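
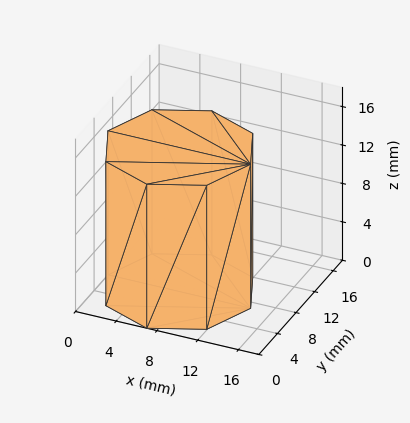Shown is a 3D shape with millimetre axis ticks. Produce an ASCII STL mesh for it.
Reading the render: the shape is a regular 8-sided prism (a cylinder approximated with 8 flat sides), circumscribed radius ≈ 7 mm, height ≈ 15 mm (dimensions read to the nearest mm from the axis ticks). For the STL, each face is triangulated and given an outward normal.

solid part
  facet normal 0.0000 0.0000 -1.0000
    outer loop
      vertex 7.00 14.00 0.00
      vertex 11.95 11.95 0.00
      vertex 14.00 7.00 0.00
    endloop
  endfacet
  facet normal 0.0000 0.0000 -1.0000
    outer loop
      vertex 2.05 11.95 0.00
      vertex 7.00 14.00 0.00
      vertex 14.00 7.00 0.00
    endloop
  endfacet
  facet normal 0.0000 0.0000 -1.0000
    outer loop
      vertex 0.00 7.00 0.00
      vertex 2.05 11.95 0.00
      vertex 14.00 7.00 0.00
    endloop
  endfacet
  facet normal 0.0000 0.0000 -1.0000
    outer loop
      vertex 2.05 2.05 0.00
      vertex 0.00 7.00 0.00
      vertex 14.00 7.00 0.00
    endloop
  endfacet
  facet normal 0.0000 0.0000 -1.0000
    outer loop
      vertex 7.00 0.00 0.00
      vertex 2.05 2.05 0.00
      vertex 14.00 7.00 0.00
    endloop
  endfacet
  facet normal 0.0000 0.0000 -1.0000
    outer loop
      vertex 11.95 2.05 0.00
      vertex 7.00 0.00 0.00
      vertex 14.00 7.00 0.00
    endloop
  endfacet
  facet normal 0.0000 0.0000 1.0000
    outer loop
      vertex 14.00 7.00 15.00
      vertex 11.95 11.95 15.00
      vertex 7.00 14.00 15.00
    endloop
  endfacet
  facet normal 0.0000 0.0000 1.0000
    outer loop
      vertex 14.00 7.00 15.00
      vertex 7.00 14.00 15.00
      vertex 2.05 11.95 15.00
    endloop
  endfacet
  facet normal 0.0000 0.0000 1.0000
    outer loop
      vertex 14.00 7.00 15.00
      vertex 2.05 11.95 15.00
      vertex 0.00 7.00 15.00
    endloop
  endfacet
  facet normal 0.0000 0.0000 1.0000
    outer loop
      vertex 14.00 7.00 15.00
      vertex 0.00 7.00 15.00
      vertex 2.05 2.05 15.00
    endloop
  endfacet
  facet normal 0.0000 0.0000 1.0000
    outer loop
      vertex 14.00 7.00 15.00
      vertex 2.05 2.05 15.00
      vertex 7.00 0.00 15.00
    endloop
  endfacet
  facet normal 0.0000 0.0000 1.0000
    outer loop
      vertex 14.00 7.00 15.00
      vertex 7.00 0.00 15.00
      vertex 11.95 2.05 15.00
    endloop
  endfacet
  facet normal 0.9239 0.3826 0.0000
    outer loop
      vertex 14.00 7.00 0.00
      vertex 11.95 11.95 0.00
      vertex 11.95 11.95 15.00
    endloop
  endfacet
  facet normal 0.9239 0.3826 0.0000
    outer loop
      vertex 14.00 7.00 0.00
      vertex 11.95 11.95 15.00
      vertex 14.00 7.00 15.00
    endloop
  endfacet
  facet normal 0.3826 0.9239 0.0000
    outer loop
      vertex 11.95 11.95 0.00
      vertex 7.00 14.00 0.00
      vertex 7.00 14.00 15.00
    endloop
  endfacet
  facet normal 0.3826 0.9239 0.0000
    outer loop
      vertex 11.95 11.95 0.00
      vertex 7.00 14.00 15.00
      vertex 11.95 11.95 15.00
    endloop
  endfacet
  facet normal -0.3826 0.9239 0.0000
    outer loop
      vertex 7.00 14.00 0.00
      vertex 2.05 11.95 0.00
      vertex 2.05 11.95 15.00
    endloop
  endfacet
  facet normal -0.3826 0.9239 0.0000
    outer loop
      vertex 7.00 14.00 0.00
      vertex 2.05 11.95 15.00
      vertex 7.00 14.00 15.00
    endloop
  endfacet
  facet normal -0.9239 0.3826 0.0000
    outer loop
      vertex 2.05 11.95 0.00
      vertex 0.00 7.00 0.00
      vertex 0.00 7.00 15.00
    endloop
  endfacet
  facet normal -0.9239 0.3826 0.0000
    outer loop
      vertex 2.05 11.95 0.00
      vertex 0.00 7.00 15.00
      vertex 2.05 11.95 15.00
    endloop
  endfacet
  facet normal -0.9239 -0.3826 0.0000
    outer loop
      vertex 0.00 7.00 0.00
      vertex 2.05 2.05 0.00
      vertex 2.05 2.05 15.00
    endloop
  endfacet
  facet normal -0.9239 -0.3826 0.0000
    outer loop
      vertex 0.00 7.00 0.00
      vertex 2.05 2.05 15.00
      vertex 0.00 7.00 15.00
    endloop
  endfacet
  facet normal -0.3826 -0.9239 0.0000
    outer loop
      vertex 2.05 2.05 0.00
      vertex 7.00 0.00 0.00
      vertex 7.00 0.00 15.00
    endloop
  endfacet
  facet normal -0.3826 -0.9239 0.0000
    outer loop
      vertex 2.05 2.05 0.00
      vertex 7.00 0.00 15.00
      vertex 2.05 2.05 15.00
    endloop
  endfacet
  facet normal 0.3826 -0.9239 0.0000
    outer loop
      vertex 7.00 0.00 0.00
      vertex 11.95 2.05 0.00
      vertex 11.95 2.05 15.00
    endloop
  endfacet
  facet normal 0.3826 -0.9239 0.0000
    outer loop
      vertex 7.00 0.00 0.00
      vertex 11.95 2.05 15.00
      vertex 7.00 0.00 15.00
    endloop
  endfacet
  facet normal 0.9239 -0.3826 0.0000
    outer loop
      vertex 11.95 2.05 0.00
      vertex 14.00 7.00 0.00
      vertex 14.00 7.00 15.00
    endloop
  endfacet
  facet normal 0.9239 -0.3826 0.0000
    outer loop
      vertex 11.95 2.05 0.00
      vertex 14.00 7.00 15.00
      vertex 11.95 2.05 15.00
    endloop
  endfacet
endsolid part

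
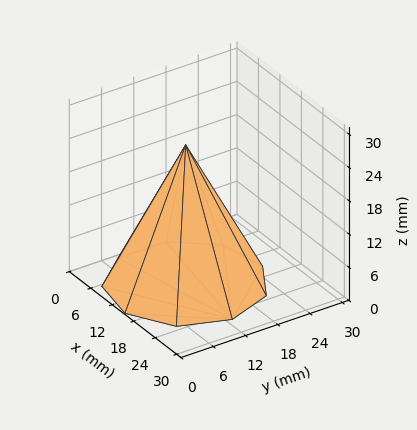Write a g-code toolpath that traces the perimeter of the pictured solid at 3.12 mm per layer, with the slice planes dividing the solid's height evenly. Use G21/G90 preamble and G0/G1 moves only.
Reading the render: the shape is a regular 9-sided pyramid, base circumscribed radius ≈ 13 mm, apex at z ≈ 25 mm (dimensions read to the nearest mm from the axis ticks). For the g-code, the solid's height is divided into equal slices at the stated Δz and each level perimeter traced with G1 moves after a G0 lift.

; perimeter-only toolpath
G21 ; units = mm
G90 ; absolute positioning
G28 ; home
; layer 1
G0 Z3.12
G0 X24.38 Y13.00
G1 X21.71 Y20.31
G1 X14.98 Y24.20
G1 X7.31 Y22.85
G1 X2.31 Y16.89
G1 X2.31 Y9.11
G1 X7.31 Y3.15
G1 X14.98 Y1.80
G1 X21.71 Y5.68
G1 X24.38 Y13.00
; layer 2
G0 Z6.25
G0 X22.75 Y13.00
G1 X20.47 Y19.27
G1 X14.70 Y22.60
G1 X8.12 Y21.45
G1 X3.83 Y16.34
G1 X3.83 Y9.66
G1 X8.12 Y4.55
G1 X14.70 Y3.40
G1 X20.47 Y6.73
G1 X22.75 Y13.00
; layer 3
G0 Z9.38
G0 X21.12 Y13.00
G1 X19.23 Y18.23
G1 X14.41 Y21.00
G1 X8.94 Y20.04
G1 X5.36 Y15.78
G1 X5.36 Y10.22
G1 X8.94 Y5.96
G1 X14.41 Y5.00
G1 X19.23 Y7.78
G1 X21.12 Y13.00
; layer 4
G0 Z12.50
G0 X19.50 Y13.00
G1 X17.98 Y17.18
G1 X14.13 Y19.40
G1 X9.75 Y18.63
G1 X6.89 Y15.22
G1 X6.89 Y10.78
G1 X9.75 Y7.37
G1 X14.13 Y6.60
G1 X17.98 Y8.82
G1 X19.50 Y13.00
; layer 5
G0 Z15.62
G0 X17.88 Y13.00
G1 X16.73 Y16.13
G1 X13.85 Y17.80
G1 X10.56 Y17.22
G1 X8.42 Y14.67
G1 X8.42 Y11.33
G1 X10.56 Y8.78
G1 X13.85 Y8.20
G1 X16.73 Y9.87
G1 X17.88 Y13.00
; layer 6
G0 Z18.75
G0 X16.25 Y13.00
G1 X15.49 Y15.09
G1 X13.56 Y16.20
G1 X11.38 Y15.82
G1 X9.95 Y14.11
G1 X9.95 Y11.89
G1 X11.38 Y10.19
G1 X13.56 Y9.80
G1 X15.49 Y10.91
G1 X16.25 Y13.00
; layer 7
G0 Z21.88
G0 X14.62 Y13.00
G1 X14.25 Y14.04
G1 X13.28 Y14.60
G1 X12.19 Y14.41
G1 X11.47 Y13.56
G1 X11.47 Y12.44
G1 X12.19 Y11.59
G1 X13.28 Y11.40
G1 X14.25 Y11.96
G1 X14.62 Y13.00
M2 ; end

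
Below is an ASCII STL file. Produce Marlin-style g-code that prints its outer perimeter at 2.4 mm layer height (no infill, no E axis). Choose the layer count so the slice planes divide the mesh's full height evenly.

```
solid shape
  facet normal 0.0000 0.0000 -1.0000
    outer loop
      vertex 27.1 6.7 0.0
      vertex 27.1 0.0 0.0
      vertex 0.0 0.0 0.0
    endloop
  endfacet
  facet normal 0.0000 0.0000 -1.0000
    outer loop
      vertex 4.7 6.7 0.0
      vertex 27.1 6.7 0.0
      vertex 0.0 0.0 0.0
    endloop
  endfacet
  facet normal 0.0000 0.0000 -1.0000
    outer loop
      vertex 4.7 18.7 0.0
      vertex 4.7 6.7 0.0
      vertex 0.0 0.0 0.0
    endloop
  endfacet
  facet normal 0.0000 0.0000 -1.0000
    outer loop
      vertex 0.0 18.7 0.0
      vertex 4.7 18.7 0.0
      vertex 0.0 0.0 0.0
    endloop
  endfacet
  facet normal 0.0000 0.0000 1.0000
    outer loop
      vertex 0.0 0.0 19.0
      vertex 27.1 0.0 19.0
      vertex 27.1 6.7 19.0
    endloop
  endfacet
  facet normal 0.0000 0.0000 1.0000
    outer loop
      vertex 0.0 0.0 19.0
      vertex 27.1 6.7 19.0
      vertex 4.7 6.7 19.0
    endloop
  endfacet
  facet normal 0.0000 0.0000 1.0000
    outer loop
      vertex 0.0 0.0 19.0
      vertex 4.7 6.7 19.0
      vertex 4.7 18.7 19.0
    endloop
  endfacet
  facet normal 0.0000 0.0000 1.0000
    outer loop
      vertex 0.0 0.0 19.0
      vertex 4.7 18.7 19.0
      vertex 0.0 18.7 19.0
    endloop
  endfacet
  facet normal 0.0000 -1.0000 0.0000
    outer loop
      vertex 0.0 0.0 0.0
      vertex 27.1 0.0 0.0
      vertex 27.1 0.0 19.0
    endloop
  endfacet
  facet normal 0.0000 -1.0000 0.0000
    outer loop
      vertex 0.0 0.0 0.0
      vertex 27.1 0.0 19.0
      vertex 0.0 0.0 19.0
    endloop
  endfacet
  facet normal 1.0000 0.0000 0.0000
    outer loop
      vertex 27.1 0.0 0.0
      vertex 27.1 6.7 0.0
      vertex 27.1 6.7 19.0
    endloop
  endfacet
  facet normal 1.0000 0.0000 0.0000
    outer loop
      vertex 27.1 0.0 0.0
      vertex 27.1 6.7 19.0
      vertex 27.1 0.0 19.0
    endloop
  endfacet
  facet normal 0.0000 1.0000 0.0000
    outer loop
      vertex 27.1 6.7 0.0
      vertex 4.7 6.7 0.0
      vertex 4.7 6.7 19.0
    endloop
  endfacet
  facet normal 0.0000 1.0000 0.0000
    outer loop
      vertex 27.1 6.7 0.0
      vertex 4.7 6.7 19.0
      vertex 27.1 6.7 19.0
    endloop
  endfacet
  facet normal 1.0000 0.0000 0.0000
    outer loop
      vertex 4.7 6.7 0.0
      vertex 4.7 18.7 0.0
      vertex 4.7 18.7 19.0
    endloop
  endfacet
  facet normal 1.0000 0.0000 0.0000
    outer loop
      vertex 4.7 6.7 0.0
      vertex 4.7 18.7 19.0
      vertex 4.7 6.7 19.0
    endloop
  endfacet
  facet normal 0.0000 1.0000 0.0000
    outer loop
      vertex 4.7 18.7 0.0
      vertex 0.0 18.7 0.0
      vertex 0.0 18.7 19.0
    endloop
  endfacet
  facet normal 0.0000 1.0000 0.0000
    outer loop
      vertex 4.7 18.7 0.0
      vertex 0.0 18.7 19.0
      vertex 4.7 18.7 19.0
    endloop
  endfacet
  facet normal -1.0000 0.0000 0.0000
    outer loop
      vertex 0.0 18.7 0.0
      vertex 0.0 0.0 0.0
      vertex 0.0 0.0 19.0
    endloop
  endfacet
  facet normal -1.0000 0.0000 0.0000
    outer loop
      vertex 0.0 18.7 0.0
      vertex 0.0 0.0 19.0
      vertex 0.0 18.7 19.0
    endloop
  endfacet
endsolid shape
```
; perimeter-only toolpath
G21 ; units = mm
G90 ; absolute positioning
G28 ; home
; layer 1
G0 Z2.4
G0 X0.0 Y0.0
G1 X27.1 Y0.0
G1 X27.1 Y6.7
G1 X4.7 Y6.7
G1 X4.7 Y18.7
G1 X0.0 Y18.7
G1 X0.0 Y0.0
; layer 2
G0 Z4.8
G0 X0.0 Y0.0
G1 X27.1 Y0.0
G1 X27.1 Y6.7
G1 X4.7 Y6.7
G1 X4.7 Y18.7
G1 X0.0 Y18.7
G1 X0.0 Y0.0
; layer 3
G0 Z7.1
G0 X0.0 Y0.0
G1 X27.1 Y0.0
G1 X27.1 Y6.7
G1 X4.7 Y6.7
G1 X4.7 Y18.7
G1 X0.0 Y18.7
G1 X0.0 Y0.0
; layer 4
G0 Z9.5
G0 X0.0 Y0.0
G1 X27.1 Y0.0
G1 X27.1 Y6.7
G1 X4.7 Y6.7
G1 X4.7 Y18.7
G1 X0.0 Y18.7
G1 X0.0 Y0.0
; layer 5
G0 Z11.9
G0 X0.0 Y0.0
G1 X27.1 Y0.0
G1 X27.1 Y6.7
G1 X4.7 Y6.7
G1 X4.7 Y18.7
G1 X0.0 Y18.7
G1 X0.0 Y0.0
; layer 6
G0 Z14.2
G0 X0.0 Y0.0
G1 X27.1 Y0.0
G1 X27.1 Y6.7
G1 X4.7 Y6.7
G1 X4.7 Y18.7
G1 X0.0 Y18.7
G1 X0.0 Y0.0
; layer 7
G0 Z16.6
G0 X0.0 Y0.0
G1 X27.1 Y0.0
G1 X27.1 Y6.7
G1 X4.7 Y6.7
G1 X4.7 Y18.7
G1 X0.0 Y18.7
G1 X0.0 Y0.0
; layer 8
G0 Z19.0
G0 X0.0 Y0.0
G1 X27.1 Y0.0
G1 X27.1 Y6.7
G1 X4.7 Y6.7
G1 X4.7 Y18.7
G1 X0.0 Y18.7
G1 X0.0 Y0.0
M2 ; end

The solid is an L-shaped prism: outer 27.1 × 18.7 mm, arm thicknesses ≈ 6.7 mm (horizontal) and 4.7 mm (vertical), extruded 19 mm in z. Slicing at Δz = 2.4 mm — 8 equal slices spanning the solid's height, so layer i sits at z = i·h/8 — gives 8 non-empty perimeters. Each is a 6-segment closed polygon; G0 lifts to the layer z and rapids to the start vertex, then G1 traces the edges.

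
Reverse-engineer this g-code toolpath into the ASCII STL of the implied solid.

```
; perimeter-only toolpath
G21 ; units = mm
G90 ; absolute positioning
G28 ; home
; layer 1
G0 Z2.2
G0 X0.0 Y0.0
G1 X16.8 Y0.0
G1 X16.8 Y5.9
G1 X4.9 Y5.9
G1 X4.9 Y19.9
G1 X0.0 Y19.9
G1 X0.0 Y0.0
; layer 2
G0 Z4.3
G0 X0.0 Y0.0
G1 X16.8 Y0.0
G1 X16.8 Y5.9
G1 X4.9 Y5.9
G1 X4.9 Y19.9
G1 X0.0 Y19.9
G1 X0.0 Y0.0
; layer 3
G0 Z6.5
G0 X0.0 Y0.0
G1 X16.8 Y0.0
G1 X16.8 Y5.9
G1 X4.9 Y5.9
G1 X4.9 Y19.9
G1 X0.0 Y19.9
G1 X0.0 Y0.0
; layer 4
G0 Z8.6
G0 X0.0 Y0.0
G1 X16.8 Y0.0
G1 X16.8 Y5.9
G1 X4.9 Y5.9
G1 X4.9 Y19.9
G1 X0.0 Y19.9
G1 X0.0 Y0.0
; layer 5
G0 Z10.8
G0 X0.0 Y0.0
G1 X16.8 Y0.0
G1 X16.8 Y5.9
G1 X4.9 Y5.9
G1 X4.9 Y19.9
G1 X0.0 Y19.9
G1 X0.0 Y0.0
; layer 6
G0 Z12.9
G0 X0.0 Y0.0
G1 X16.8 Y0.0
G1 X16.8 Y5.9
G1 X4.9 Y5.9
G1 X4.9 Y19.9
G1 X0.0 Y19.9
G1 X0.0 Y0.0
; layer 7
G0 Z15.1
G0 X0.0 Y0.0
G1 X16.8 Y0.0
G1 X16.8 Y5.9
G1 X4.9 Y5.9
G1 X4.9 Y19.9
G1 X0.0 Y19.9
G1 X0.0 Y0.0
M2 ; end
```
solid part
  facet normal 0.0000 0.0000 -1.0000
    outer loop
      vertex 16.8 5.9 0.0
      vertex 16.8 0.0 0.0
      vertex 0.0 0.0 0.0
    endloop
  endfacet
  facet normal 0.0000 0.0000 -1.0000
    outer loop
      vertex 4.9 5.9 0.0
      vertex 16.8 5.9 0.0
      vertex 0.0 0.0 0.0
    endloop
  endfacet
  facet normal 0.0000 0.0000 -1.0000
    outer loop
      vertex 4.9 19.9 0.0
      vertex 4.9 5.9 0.0
      vertex 0.0 0.0 0.0
    endloop
  endfacet
  facet normal 0.0000 0.0000 -1.0000
    outer loop
      vertex 0.0 19.9 0.0
      vertex 4.9 19.9 0.0
      vertex 0.0 0.0 0.0
    endloop
  endfacet
  facet normal 0.0000 0.0000 1.0000
    outer loop
      vertex 0.0 0.0 15.1
      vertex 16.8 0.0 15.1
      vertex 16.8 5.9 15.1
    endloop
  endfacet
  facet normal 0.0000 0.0000 1.0000
    outer loop
      vertex 0.0 0.0 15.1
      vertex 16.8 5.9 15.1
      vertex 4.9 5.9 15.1
    endloop
  endfacet
  facet normal 0.0000 0.0000 1.0000
    outer loop
      vertex 0.0 0.0 15.1
      vertex 4.9 5.9 15.1
      vertex 4.9 19.9 15.1
    endloop
  endfacet
  facet normal 0.0000 0.0000 1.0000
    outer loop
      vertex 0.0 0.0 15.1
      vertex 4.9 19.9 15.1
      vertex 0.0 19.9 15.1
    endloop
  endfacet
  facet normal 0.0000 -1.0000 0.0000
    outer loop
      vertex 0.0 0.0 0.0
      vertex 16.8 0.0 0.0
      vertex 16.8 0.0 15.1
    endloop
  endfacet
  facet normal 0.0000 -1.0000 0.0000
    outer loop
      vertex 0.0 0.0 0.0
      vertex 16.8 0.0 15.1
      vertex 0.0 0.0 15.1
    endloop
  endfacet
  facet normal 1.0000 0.0000 0.0000
    outer loop
      vertex 16.8 0.0 0.0
      vertex 16.8 5.9 0.0
      vertex 16.8 5.9 15.1
    endloop
  endfacet
  facet normal 1.0000 0.0000 0.0000
    outer loop
      vertex 16.8 0.0 0.0
      vertex 16.8 5.9 15.1
      vertex 16.8 0.0 15.1
    endloop
  endfacet
  facet normal 0.0000 1.0000 0.0000
    outer loop
      vertex 16.8 5.9 0.0
      vertex 4.9 5.9 0.0
      vertex 4.9 5.9 15.1
    endloop
  endfacet
  facet normal 0.0000 1.0000 0.0000
    outer loop
      vertex 16.8 5.9 0.0
      vertex 4.9 5.9 15.1
      vertex 16.8 5.9 15.1
    endloop
  endfacet
  facet normal 1.0000 0.0000 0.0000
    outer loop
      vertex 4.9 5.9 0.0
      vertex 4.9 19.9 0.0
      vertex 4.9 19.9 15.1
    endloop
  endfacet
  facet normal 1.0000 0.0000 0.0000
    outer loop
      vertex 4.9 5.9 0.0
      vertex 4.9 19.9 15.1
      vertex 4.9 5.9 15.1
    endloop
  endfacet
  facet normal 0.0000 1.0000 0.0000
    outer loop
      vertex 4.9 19.9 0.0
      vertex 0.0 19.9 0.0
      vertex 0.0 19.9 15.1
    endloop
  endfacet
  facet normal 0.0000 1.0000 0.0000
    outer loop
      vertex 4.9 19.9 0.0
      vertex 0.0 19.9 15.1
      vertex 4.9 19.9 15.1
    endloop
  endfacet
  facet normal -1.0000 0.0000 0.0000
    outer loop
      vertex 0.0 19.9 0.0
      vertex 0.0 0.0 0.0
      vertex 0.0 0.0 15.1
    endloop
  endfacet
  facet normal -1.0000 0.0000 0.0000
    outer loop
      vertex 0.0 19.9 0.0
      vertex 0.0 0.0 15.1
      vertex 0.0 19.9 15.1
    endloop
  endfacet
endsolid part

The G0 Z moves step by Δz≈2.2 mm. Every layer's G1 loop is the same polygon, so the solid is a straight extrusion of it from z=0 to z≈15.1. Closing with flat bottom and top caps and triangulating gives 20 facets — an L-shaped prism: outer 16.8 × 19.9 mm, arm thicknesses ≈ 5.9 mm (horizontal) and 4.9 mm (vertical), extruded 15.1 mm in z.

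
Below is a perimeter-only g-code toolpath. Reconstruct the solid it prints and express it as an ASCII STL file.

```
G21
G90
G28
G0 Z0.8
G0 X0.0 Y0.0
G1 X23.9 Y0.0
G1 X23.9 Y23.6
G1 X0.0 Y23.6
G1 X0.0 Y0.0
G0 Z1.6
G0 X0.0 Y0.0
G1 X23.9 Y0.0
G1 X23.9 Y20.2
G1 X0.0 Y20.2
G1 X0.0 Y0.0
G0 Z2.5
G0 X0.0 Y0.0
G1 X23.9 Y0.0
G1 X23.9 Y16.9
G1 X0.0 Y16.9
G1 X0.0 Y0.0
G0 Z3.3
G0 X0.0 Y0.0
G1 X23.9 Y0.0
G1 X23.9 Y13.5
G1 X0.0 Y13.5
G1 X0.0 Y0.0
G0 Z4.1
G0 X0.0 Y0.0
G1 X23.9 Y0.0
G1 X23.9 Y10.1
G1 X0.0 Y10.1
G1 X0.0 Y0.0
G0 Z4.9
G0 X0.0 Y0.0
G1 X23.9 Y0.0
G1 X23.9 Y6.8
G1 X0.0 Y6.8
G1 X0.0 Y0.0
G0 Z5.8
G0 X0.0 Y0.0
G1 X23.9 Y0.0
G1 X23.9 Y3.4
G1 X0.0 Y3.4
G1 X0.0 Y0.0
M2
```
solid part
  facet normal 0.0000 0.0000 -1.0000
    outer loop
      vertex 23.9 27.0 0.0
      vertex 23.9 0.0 0.0
      vertex 0.0 0.0 0.0
    endloop
  endfacet
  facet normal 0.0000 0.0000 -1.0000
    outer loop
      vertex 0.0 27.0 0.0
      vertex 23.9 27.0 0.0
      vertex 0.0 0.0 0.0
    endloop
  endfacet
  facet normal 0.0000 -1.0000 0.0000
    outer loop
      vertex 0.0 0.0 0.0
      vertex 23.9 0.0 0.0
      vertex 23.9 0.0 6.6
    endloop
  endfacet
  facet normal 0.0000 -1.0000 0.0000
    outer loop
      vertex 0.0 0.0 0.0
      vertex 23.9 0.0 6.6
      vertex 0.0 0.0 6.6
    endloop
  endfacet
  facet normal 0.0000 0.2375 0.9714
    outer loop
      vertex 0.0 0.0 6.6
      vertex 23.9 0.0 6.6
      vertex 23.9 27.0 0.0
    endloop
  endfacet
  facet normal 0.0000 0.2375 0.9714
    outer loop
      vertex 0.0 0.0 6.6
      vertex 23.9 27.0 0.0
      vertex 0.0 27.0 0.0
    endloop
  endfacet
  facet normal -1.0000 0.0000 0.0000
    outer loop
      vertex 0.0 0.0 6.6
      vertex 0.0 27.0 0.0
      vertex 0.0 0.0 0.0
    endloop
  endfacet
  facet normal 1.0000 0.0000 0.0000
    outer loop
      vertex 23.9 0.0 0.0
      vertex 23.9 27.0 0.0
      vertex 23.9 0.0 6.6
    endloop
  endfacet
endsolid part

The G0 Z moves step by Δz≈0.8 mm. The G1 loops shrink linearly with z, so the solid tapers from its base footprint up to z≈6.6. Closing with a flat bottom cap and the tapered top and triangulating gives 8 facets — a wedge (ramp): 23.9 × 27 mm base, rising to 6.6 mm along the y=0 edge and sloping linearly to z=0 at y=27.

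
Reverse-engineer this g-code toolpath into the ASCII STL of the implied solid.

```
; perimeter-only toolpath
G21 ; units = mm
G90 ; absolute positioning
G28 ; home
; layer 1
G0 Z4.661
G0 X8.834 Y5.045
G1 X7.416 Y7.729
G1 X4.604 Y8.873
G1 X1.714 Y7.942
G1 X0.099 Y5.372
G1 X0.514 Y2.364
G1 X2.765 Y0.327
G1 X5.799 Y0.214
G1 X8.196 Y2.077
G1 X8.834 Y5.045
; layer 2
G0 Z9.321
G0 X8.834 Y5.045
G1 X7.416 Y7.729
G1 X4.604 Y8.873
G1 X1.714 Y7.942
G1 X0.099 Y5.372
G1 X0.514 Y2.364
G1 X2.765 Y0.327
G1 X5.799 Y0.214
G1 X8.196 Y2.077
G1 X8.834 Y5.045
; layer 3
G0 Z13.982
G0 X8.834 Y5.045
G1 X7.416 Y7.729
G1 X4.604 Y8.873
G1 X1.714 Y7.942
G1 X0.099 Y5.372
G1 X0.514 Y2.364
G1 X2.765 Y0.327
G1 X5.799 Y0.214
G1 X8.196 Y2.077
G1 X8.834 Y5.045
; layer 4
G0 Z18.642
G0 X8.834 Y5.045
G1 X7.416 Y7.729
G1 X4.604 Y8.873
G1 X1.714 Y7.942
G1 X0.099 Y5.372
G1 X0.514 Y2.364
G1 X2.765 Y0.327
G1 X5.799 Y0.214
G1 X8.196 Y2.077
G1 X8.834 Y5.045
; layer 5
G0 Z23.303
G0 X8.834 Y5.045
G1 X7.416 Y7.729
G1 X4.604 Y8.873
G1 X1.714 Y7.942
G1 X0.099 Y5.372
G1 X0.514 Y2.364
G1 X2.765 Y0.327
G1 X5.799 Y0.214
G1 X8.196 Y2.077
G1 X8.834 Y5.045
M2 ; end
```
solid part
  facet normal 0.0000 0.0000 -1.0000
    outer loop
      vertex 4.604 8.873 0.000
      vertex 7.416 7.729 0.000
      vertex 8.834 5.045 0.000
    endloop
  endfacet
  facet normal 0.0000 0.0000 -1.0000
    outer loop
      vertex 1.714 7.942 0.000
      vertex 4.604 8.873 0.000
      vertex 8.834 5.045 0.000
    endloop
  endfacet
  facet normal 0.0000 0.0000 -1.0000
    outer loop
      vertex 0.099 5.372 0.000
      vertex 1.714 7.942 0.000
      vertex 8.834 5.045 0.000
    endloop
  endfacet
  facet normal 0.0000 0.0000 -1.0000
    outer loop
      vertex 0.514 2.364 0.000
      vertex 0.099 5.372 0.000
      vertex 8.834 5.045 0.000
    endloop
  endfacet
  facet normal 0.0000 0.0000 -1.0000
    outer loop
      vertex 2.765 0.327 0.000
      vertex 0.514 2.364 0.000
      vertex 8.834 5.045 0.000
    endloop
  endfacet
  facet normal 0.0000 0.0000 -1.0000
    outer loop
      vertex 5.799 0.214 0.000
      vertex 2.765 0.327 0.000
      vertex 8.834 5.045 0.000
    endloop
  endfacet
  facet normal 0.0000 0.0000 -1.0000
    outer loop
      vertex 8.196 2.077 0.000
      vertex 5.799 0.214 0.000
      vertex 8.834 5.045 0.000
    endloop
  endfacet
  facet normal 0.0000 0.0000 1.0000
    outer loop
      vertex 8.834 5.045 23.303
      vertex 7.416 7.729 23.303
      vertex 4.604 8.873 23.303
    endloop
  endfacet
  facet normal 0.0000 0.0000 1.0000
    outer loop
      vertex 8.834 5.045 23.303
      vertex 4.604 8.873 23.303
      vertex 1.714 7.942 23.303
    endloop
  endfacet
  facet normal 0.0000 0.0000 1.0000
    outer loop
      vertex 8.834 5.045 23.303
      vertex 1.714 7.942 23.303
      vertex 0.099 5.372 23.303
    endloop
  endfacet
  facet normal 0.0000 0.0000 1.0000
    outer loop
      vertex 8.834 5.045 23.303
      vertex 0.099 5.372 23.303
      vertex 0.514 2.364 23.303
    endloop
  endfacet
  facet normal 0.0000 0.0000 1.0000
    outer loop
      vertex 8.834 5.045 23.303
      vertex 0.514 2.364 23.303
      vertex 2.765 0.327 23.303
    endloop
  endfacet
  facet normal 0.0000 0.0000 1.0000
    outer loop
      vertex 8.834 5.045 23.303
      vertex 2.765 0.327 23.303
      vertex 5.799 0.214 23.303
    endloop
  endfacet
  facet normal 0.0000 0.0000 1.0000
    outer loop
      vertex 8.834 5.045 23.303
      vertex 5.799 0.214 23.303
      vertex 8.196 2.077 23.303
    endloop
  endfacet
  facet normal 0.8842 0.4671 0.0000
    outer loop
      vertex 8.834 5.045 0.000
      vertex 7.416 7.729 0.000
      vertex 7.416 7.729 23.303
    endloop
  endfacet
  facet normal 0.8842 0.4671 0.0000
    outer loop
      vertex 8.834 5.045 0.000
      vertex 7.416 7.729 23.303
      vertex 8.834 5.045 23.303
    endloop
  endfacet
  facet normal 0.3768 0.9263 0.0000
    outer loop
      vertex 7.416 7.729 0.000
      vertex 4.604 8.873 0.000
      vertex 4.604 8.873 23.303
    endloop
  endfacet
  facet normal 0.3768 0.9263 0.0000
    outer loop
      vertex 7.416 7.729 0.000
      vertex 4.604 8.873 23.303
      vertex 7.416 7.729 23.303
    endloop
  endfacet
  facet normal -0.3066 0.9518 0.0000
    outer loop
      vertex 4.604 8.873 0.000
      vertex 1.714 7.942 0.000
      vertex 1.714 7.942 23.303
    endloop
  endfacet
  facet normal -0.3066 0.9518 0.0000
    outer loop
      vertex 4.604 8.873 0.000
      vertex 1.714 7.942 23.303
      vertex 4.604 8.873 23.303
    endloop
  endfacet
  facet normal -0.8467 0.5321 0.0000
    outer loop
      vertex 1.714 7.942 0.000
      vertex 0.099 5.372 0.000
      vertex 0.099 5.372 23.303
    endloop
  endfacet
  facet normal -0.8467 0.5321 0.0000
    outer loop
      vertex 1.714 7.942 0.000
      vertex 0.099 5.372 23.303
      vertex 1.714 7.942 23.303
    endloop
  endfacet
  facet normal -0.9906 -0.1367 0.0000
    outer loop
      vertex 0.099 5.372 0.000
      vertex 0.514 2.364 0.000
      vertex 0.514 2.364 23.303
    endloop
  endfacet
  facet normal -0.9906 -0.1367 0.0000
    outer loop
      vertex 0.099 5.372 0.000
      vertex 0.514 2.364 23.303
      vertex 0.099 5.372 23.303
    endloop
  endfacet
  facet normal -0.6710 -0.7415 0.0000
    outer loop
      vertex 0.514 2.364 0.000
      vertex 2.765 0.327 0.000
      vertex 2.765 0.327 23.303
    endloop
  endfacet
  facet normal -0.6710 -0.7415 0.0000
    outer loop
      vertex 0.514 2.364 0.000
      vertex 2.765 0.327 23.303
      vertex 0.514 2.364 23.303
    endloop
  endfacet
  facet normal -0.0372 -0.9993 0.0000
    outer loop
      vertex 2.765 0.327 0.000
      vertex 5.799 0.214 0.000
      vertex 5.799 0.214 23.303
    endloop
  endfacet
  facet normal -0.0372 -0.9993 0.0000
    outer loop
      vertex 2.765 0.327 0.000
      vertex 5.799 0.214 23.303
      vertex 2.765 0.327 23.303
    endloop
  endfacet
  facet normal 0.6137 -0.7896 0.0000
    outer loop
      vertex 5.799 0.214 0.000
      vertex 8.196 2.077 0.000
      vertex 8.196 2.077 23.303
    endloop
  endfacet
  facet normal 0.6137 -0.7896 0.0000
    outer loop
      vertex 5.799 0.214 0.000
      vertex 8.196 2.077 23.303
      vertex 5.799 0.214 23.303
    endloop
  endfacet
  facet normal 0.9777 -0.2102 0.0000
    outer loop
      vertex 8.196 2.077 0.000
      vertex 8.834 5.045 0.000
      vertex 8.834 5.045 23.303
    endloop
  endfacet
  facet normal 0.9777 -0.2102 0.0000
    outer loop
      vertex 8.196 2.077 0.000
      vertex 8.834 5.045 23.303
      vertex 8.196 2.077 23.303
    endloop
  endfacet
endsolid part

The G0 Z moves step by Δz≈4.661 mm. Every layer's G1 loop is the same polygon, so the solid is a straight extrusion of it from z=0 to z≈23.3. Closing with flat bottom and top caps and triangulating gives 32 facets — a regular 9-sided prism (a cylinder approximated with 9 flat sides), circumscribed radius ≈ 4.44 mm, height ≈ 23.3 mm.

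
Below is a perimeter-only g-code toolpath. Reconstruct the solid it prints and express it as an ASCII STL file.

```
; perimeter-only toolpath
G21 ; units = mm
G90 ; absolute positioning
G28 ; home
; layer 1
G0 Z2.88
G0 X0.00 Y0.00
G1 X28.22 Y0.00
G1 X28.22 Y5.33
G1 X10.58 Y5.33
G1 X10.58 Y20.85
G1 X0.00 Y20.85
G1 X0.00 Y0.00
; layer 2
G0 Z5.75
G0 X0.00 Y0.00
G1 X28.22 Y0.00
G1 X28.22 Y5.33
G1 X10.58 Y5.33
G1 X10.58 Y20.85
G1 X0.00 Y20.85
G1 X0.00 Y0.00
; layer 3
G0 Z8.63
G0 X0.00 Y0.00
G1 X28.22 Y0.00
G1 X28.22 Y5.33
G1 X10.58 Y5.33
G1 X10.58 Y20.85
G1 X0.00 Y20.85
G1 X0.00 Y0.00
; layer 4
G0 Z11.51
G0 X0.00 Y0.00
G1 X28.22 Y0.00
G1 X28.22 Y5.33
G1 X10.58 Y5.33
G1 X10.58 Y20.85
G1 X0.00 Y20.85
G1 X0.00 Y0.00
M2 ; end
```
solid part
  facet normal 0.0000 0.0000 -1.0000
    outer loop
      vertex 28.22 5.33 0.00
      vertex 28.22 0.00 0.00
      vertex 0.00 0.00 0.00
    endloop
  endfacet
  facet normal 0.0000 0.0000 -1.0000
    outer loop
      vertex 10.58 5.33 0.00
      vertex 28.22 5.33 0.00
      vertex 0.00 0.00 0.00
    endloop
  endfacet
  facet normal 0.0000 0.0000 -1.0000
    outer loop
      vertex 10.58 20.85 0.00
      vertex 10.58 5.33 0.00
      vertex 0.00 0.00 0.00
    endloop
  endfacet
  facet normal 0.0000 0.0000 -1.0000
    outer loop
      vertex 0.00 20.85 0.00
      vertex 10.58 20.85 0.00
      vertex 0.00 0.00 0.00
    endloop
  endfacet
  facet normal 0.0000 0.0000 1.0000
    outer loop
      vertex 0.00 0.00 11.51
      vertex 28.22 0.00 11.51
      vertex 28.22 5.33 11.51
    endloop
  endfacet
  facet normal 0.0000 0.0000 1.0000
    outer loop
      vertex 0.00 0.00 11.51
      vertex 28.22 5.33 11.51
      vertex 10.58 5.33 11.51
    endloop
  endfacet
  facet normal 0.0000 0.0000 1.0000
    outer loop
      vertex 0.00 0.00 11.51
      vertex 10.58 5.33 11.51
      vertex 10.58 20.85 11.51
    endloop
  endfacet
  facet normal 0.0000 0.0000 1.0000
    outer loop
      vertex 0.00 0.00 11.51
      vertex 10.58 20.85 11.51
      vertex 0.00 20.85 11.51
    endloop
  endfacet
  facet normal 0.0000 -1.0000 0.0000
    outer loop
      vertex 0.00 0.00 0.00
      vertex 28.22 0.00 0.00
      vertex 28.22 0.00 11.51
    endloop
  endfacet
  facet normal 0.0000 -1.0000 0.0000
    outer loop
      vertex 0.00 0.00 0.00
      vertex 28.22 0.00 11.51
      vertex 0.00 0.00 11.51
    endloop
  endfacet
  facet normal 1.0000 0.0000 0.0000
    outer loop
      vertex 28.22 0.00 0.00
      vertex 28.22 5.33 0.00
      vertex 28.22 5.33 11.51
    endloop
  endfacet
  facet normal 1.0000 0.0000 0.0000
    outer loop
      vertex 28.22 0.00 0.00
      vertex 28.22 5.33 11.51
      vertex 28.22 0.00 11.51
    endloop
  endfacet
  facet normal 0.0000 1.0000 0.0000
    outer loop
      vertex 28.22 5.33 0.00
      vertex 10.58 5.33 0.00
      vertex 10.58 5.33 11.51
    endloop
  endfacet
  facet normal 0.0000 1.0000 0.0000
    outer loop
      vertex 28.22 5.33 0.00
      vertex 10.58 5.33 11.51
      vertex 28.22 5.33 11.51
    endloop
  endfacet
  facet normal 1.0000 0.0000 0.0000
    outer loop
      vertex 10.58 5.33 0.00
      vertex 10.58 20.85 0.00
      vertex 10.58 20.85 11.51
    endloop
  endfacet
  facet normal 1.0000 0.0000 0.0000
    outer loop
      vertex 10.58 5.33 0.00
      vertex 10.58 20.85 11.51
      vertex 10.58 5.33 11.51
    endloop
  endfacet
  facet normal 0.0000 1.0000 0.0000
    outer loop
      vertex 10.58 20.85 0.00
      vertex 0.00 20.85 0.00
      vertex 0.00 20.85 11.51
    endloop
  endfacet
  facet normal 0.0000 1.0000 0.0000
    outer loop
      vertex 10.58 20.85 0.00
      vertex 0.00 20.85 11.51
      vertex 10.58 20.85 11.51
    endloop
  endfacet
  facet normal -1.0000 0.0000 0.0000
    outer loop
      vertex 0.00 20.85 0.00
      vertex 0.00 0.00 0.00
      vertex 0.00 0.00 11.51
    endloop
  endfacet
  facet normal -1.0000 0.0000 0.0000
    outer loop
      vertex 0.00 20.85 0.00
      vertex 0.00 0.00 11.51
      vertex 0.00 20.85 11.51
    endloop
  endfacet
endsolid part

The G0 Z moves step by Δz≈2.88 mm. Every layer's G1 loop is the same polygon, so the solid is a straight extrusion of it from z=0 to z≈11.5. Closing with flat bottom and top caps and triangulating gives 20 facets — an L-shaped prism: outer 28.2 × 20.9 mm, arm thicknesses ≈ 5.33 mm (horizontal) and 10.6 mm (vertical), extruded 11.5 mm in z.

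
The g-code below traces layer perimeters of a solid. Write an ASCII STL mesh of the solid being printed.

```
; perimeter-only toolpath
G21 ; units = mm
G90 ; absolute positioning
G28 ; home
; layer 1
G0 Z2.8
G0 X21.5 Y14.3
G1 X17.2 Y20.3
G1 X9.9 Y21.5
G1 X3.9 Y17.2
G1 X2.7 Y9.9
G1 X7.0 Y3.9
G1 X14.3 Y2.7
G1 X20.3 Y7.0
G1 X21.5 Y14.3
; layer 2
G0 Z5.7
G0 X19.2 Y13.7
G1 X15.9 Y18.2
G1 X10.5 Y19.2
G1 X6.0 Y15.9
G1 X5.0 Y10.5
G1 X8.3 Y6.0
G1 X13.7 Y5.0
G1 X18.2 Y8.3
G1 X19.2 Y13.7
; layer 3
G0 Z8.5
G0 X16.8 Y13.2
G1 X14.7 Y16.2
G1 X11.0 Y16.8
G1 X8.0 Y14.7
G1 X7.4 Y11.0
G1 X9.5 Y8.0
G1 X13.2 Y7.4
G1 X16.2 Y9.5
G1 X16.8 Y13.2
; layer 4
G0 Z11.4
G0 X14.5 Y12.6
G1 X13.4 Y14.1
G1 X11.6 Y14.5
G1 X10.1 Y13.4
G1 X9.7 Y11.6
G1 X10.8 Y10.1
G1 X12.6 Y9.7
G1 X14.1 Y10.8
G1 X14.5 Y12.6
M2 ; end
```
solid part
  facet normal 0.0000 0.0000 -1.0000
    outer loop
      vertex 9.4 23.9 0.0
      vertex 18.5 22.3 0.0
      vertex 23.9 14.8 0.0
    endloop
  endfacet
  facet normal 0.0000 0.0000 -1.0000
    outer loop
      vertex 1.9 18.5 0.0
      vertex 9.4 23.9 0.0
      vertex 23.9 14.8 0.0
    endloop
  endfacet
  facet normal 0.0000 0.0000 -1.0000
    outer loop
      vertex 0.3 9.4 0.0
      vertex 1.9 18.5 0.0
      vertex 23.9 14.8 0.0
    endloop
  endfacet
  facet normal 0.0000 0.0000 -1.0000
    outer loop
      vertex 5.7 1.9 0.0
      vertex 0.3 9.4 0.0
      vertex 23.9 14.8 0.0
    endloop
  endfacet
  facet normal 0.0000 0.0000 -1.0000
    outer loop
      vertex 14.8 0.3 0.0
      vertex 5.7 1.9 0.0
      vertex 23.9 14.8 0.0
    endloop
  endfacet
  facet normal 0.0000 0.0000 -1.0000
    outer loop
      vertex 22.3 5.7 0.0
      vertex 14.8 0.3 0.0
      vertex 23.9 14.8 0.0
    endloop
  endfacet
  facet normal 0.6382 0.4595 0.6177
    outer loop
      vertex 23.9 14.8 0.0
      vertex 18.5 22.3 0.0
      vertex 12.1 12.1 14.2
    endloop
  endfacet
  facet normal 0.1362 0.7745 0.6177
    outer loop
      vertex 18.5 22.3 0.0
      vertex 9.4 23.9 0.0
      vertex 12.1 12.1 14.2
    endloop
  endfacet
  facet normal -0.4595 0.6382 0.6177
    outer loop
      vertex 9.4 23.9 0.0
      vertex 1.9 18.5 0.0
      vertex 12.1 12.1 14.2
    endloop
  endfacet
  facet normal -0.7745 0.1362 0.6177
    outer loop
      vertex 1.9 18.5 0.0
      vertex 0.3 9.4 0.0
      vertex 12.1 12.1 14.2
    endloop
  endfacet
  facet normal -0.6382 -0.4595 0.6177
    outer loop
      vertex 0.3 9.4 0.0
      vertex 5.7 1.9 0.0
      vertex 12.1 12.1 14.2
    endloop
  endfacet
  facet normal -0.1362 -0.7745 0.6177
    outer loop
      vertex 5.7 1.9 0.0
      vertex 14.8 0.3 0.0
      vertex 12.1 12.1 14.2
    endloop
  endfacet
  facet normal 0.4595 -0.6382 0.6177
    outer loop
      vertex 14.8 0.3 0.0
      vertex 22.3 5.7 0.0
      vertex 12.1 12.1 14.2
    endloop
  endfacet
  facet normal 0.7745 -0.1362 0.6177
    outer loop
      vertex 22.3 5.7 0.0
      vertex 23.9 14.8 0.0
      vertex 12.1 12.1 14.2
    endloop
  endfacet
endsolid part

The G0 Z moves step by Δz≈2.8 mm. The G1 loops shrink linearly with z, so the solid tapers from its base footprint up to z≈14.2. Closing with a flat bottom cap and the tapered top and triangulating gives 14 facets — a regular 8-sided pyramid, base circumscribed radius ≈ 12.1 mm, apex at z ≈ 14.2 mm.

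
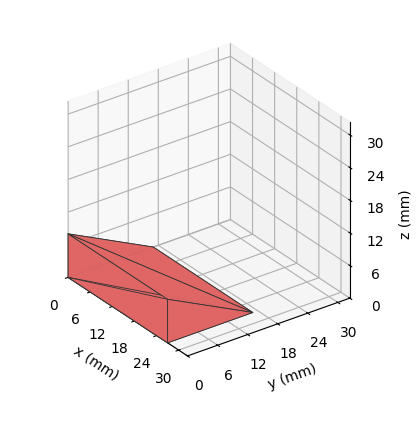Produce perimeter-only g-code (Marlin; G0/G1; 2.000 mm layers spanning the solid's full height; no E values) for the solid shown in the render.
Reading the render: the shape is a wedge (ramp): 27 × 17 mm base, rising to 8 mm along the y=0 edge and sloping linearly to z=0 at y=17 (dimensions read to the nearest mm from the axis ticks). For the g-code, the solid's height is divided into equal slices at the stated Δz and each level perimeter traced with G1 moves after a G0 lift.

; perimeter-only toolpath
G21 ; units = mm
G90 ; absolute positioning
G28 ; home
; layer 1
G0 Z2.000
G0 X0.000 Y0.000
G1 X27.000 Y0.000
G1 X27.000 Y12.750
G1 X0.000 Y12.750
G1 X0.000 Y0.000
; layer 2
G0 Z4.000
G0 X0.000 Y0.000
G1 X27.000 Y0.000
G1 X27.000 Y8.500
G1 X0.000 Y8.500
G1 X0.000 Y0.000
; layer 3
G0 Z6.000
G0 X0.000 Y0.000
G1 X27.000 Y0.000
G1 X27.000 Y4.250
G1 X0.000 Y4.250
G1 X0.000 Y0.000
M2 ; end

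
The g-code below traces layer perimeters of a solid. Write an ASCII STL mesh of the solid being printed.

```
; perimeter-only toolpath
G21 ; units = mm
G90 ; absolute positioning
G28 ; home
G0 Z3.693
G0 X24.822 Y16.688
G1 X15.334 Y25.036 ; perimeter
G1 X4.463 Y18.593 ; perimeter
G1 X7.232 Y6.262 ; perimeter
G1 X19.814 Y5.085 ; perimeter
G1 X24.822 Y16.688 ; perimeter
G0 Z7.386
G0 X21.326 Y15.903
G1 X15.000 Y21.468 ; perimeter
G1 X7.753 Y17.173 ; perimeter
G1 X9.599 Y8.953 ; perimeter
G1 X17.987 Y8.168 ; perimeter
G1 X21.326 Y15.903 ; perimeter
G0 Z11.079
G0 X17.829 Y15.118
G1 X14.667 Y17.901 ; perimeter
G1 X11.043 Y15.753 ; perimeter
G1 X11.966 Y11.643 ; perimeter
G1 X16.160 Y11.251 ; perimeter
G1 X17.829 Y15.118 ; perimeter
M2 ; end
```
solid part
  facet normal 0.0000 0.0000 -1.0000
    outer loop
      vertex 1.173 20.013 0.000
      vertex 15.668 28.604 0.000
      vertex 28.318 17.473 0.000
    endloop
  endfacet
  facet normal 0.0000 0.0000 -1.0000
    outer loop
      vertex 4.865 3.572 0.000
      vertex 1.173 20.013 0.000
      vertex 28.318 17.473 0.000
    endloop
  endfacet
  facet normal 0.0000 0.0000 -1.0000
    outer loop
      vertex 21.641 2.003 0.000
      vertex 4.865 3.572 0.000
      vertex 28.318 17.473 0.000
    endloop
  endfacet
  facet normal 0.5196 0.5905 0.6175
    outer loop
      vertex 28.318 17.473 0.000
      vertex 15.668 28.604 0.000
      vertex 14.333 14.333 14.772
    endloop
  endfacet
  facet normal -0.4011 0.6767 0.6175
    outer loop
      vertex 15.668 28.604 0.000
      vertex 1.173 20.013 0.000
      vertex 14.333 14.333 14.772
    endloop
  endfacet
  facet normal -0.7675 -0.1723 0.6175
    outer loop
      vertex 1.173 20.013 0.000
      vertex 4.865 3.572 0.000
      vertex 14.333 14.333 14.772
    endloop
  endfacet
  facet normal -0.0732 -0.7832 0.6175
    outer loop
      vertex 4.865 3.572 0.000
      vertex 21.641 2.003 0.000
      vertex 14.333 14.333 14.772
    endloop
  endfacet
  facet normal 0.7222 -0.3117 0.6175
    outer loop
      vertex 21.641 2.003 0.000
      vertex 28.318 17.473 0.000
      vertex 14.333 14.333 14.772
    endloop
  endfacet
endsolid part

The G0 Z moves step by Δz≈3.693 mm. The G1 loops shrink linearly with z, so the solid tapers from its base footprint up to z≈14.8. Closing with a flat bottom cap and the tapered top and triangulating gives 8 facets — a regular 5-sided pyramid, base circumscribed radius ≈ 14.3 mm, apex at z ≈ 14.8 mm.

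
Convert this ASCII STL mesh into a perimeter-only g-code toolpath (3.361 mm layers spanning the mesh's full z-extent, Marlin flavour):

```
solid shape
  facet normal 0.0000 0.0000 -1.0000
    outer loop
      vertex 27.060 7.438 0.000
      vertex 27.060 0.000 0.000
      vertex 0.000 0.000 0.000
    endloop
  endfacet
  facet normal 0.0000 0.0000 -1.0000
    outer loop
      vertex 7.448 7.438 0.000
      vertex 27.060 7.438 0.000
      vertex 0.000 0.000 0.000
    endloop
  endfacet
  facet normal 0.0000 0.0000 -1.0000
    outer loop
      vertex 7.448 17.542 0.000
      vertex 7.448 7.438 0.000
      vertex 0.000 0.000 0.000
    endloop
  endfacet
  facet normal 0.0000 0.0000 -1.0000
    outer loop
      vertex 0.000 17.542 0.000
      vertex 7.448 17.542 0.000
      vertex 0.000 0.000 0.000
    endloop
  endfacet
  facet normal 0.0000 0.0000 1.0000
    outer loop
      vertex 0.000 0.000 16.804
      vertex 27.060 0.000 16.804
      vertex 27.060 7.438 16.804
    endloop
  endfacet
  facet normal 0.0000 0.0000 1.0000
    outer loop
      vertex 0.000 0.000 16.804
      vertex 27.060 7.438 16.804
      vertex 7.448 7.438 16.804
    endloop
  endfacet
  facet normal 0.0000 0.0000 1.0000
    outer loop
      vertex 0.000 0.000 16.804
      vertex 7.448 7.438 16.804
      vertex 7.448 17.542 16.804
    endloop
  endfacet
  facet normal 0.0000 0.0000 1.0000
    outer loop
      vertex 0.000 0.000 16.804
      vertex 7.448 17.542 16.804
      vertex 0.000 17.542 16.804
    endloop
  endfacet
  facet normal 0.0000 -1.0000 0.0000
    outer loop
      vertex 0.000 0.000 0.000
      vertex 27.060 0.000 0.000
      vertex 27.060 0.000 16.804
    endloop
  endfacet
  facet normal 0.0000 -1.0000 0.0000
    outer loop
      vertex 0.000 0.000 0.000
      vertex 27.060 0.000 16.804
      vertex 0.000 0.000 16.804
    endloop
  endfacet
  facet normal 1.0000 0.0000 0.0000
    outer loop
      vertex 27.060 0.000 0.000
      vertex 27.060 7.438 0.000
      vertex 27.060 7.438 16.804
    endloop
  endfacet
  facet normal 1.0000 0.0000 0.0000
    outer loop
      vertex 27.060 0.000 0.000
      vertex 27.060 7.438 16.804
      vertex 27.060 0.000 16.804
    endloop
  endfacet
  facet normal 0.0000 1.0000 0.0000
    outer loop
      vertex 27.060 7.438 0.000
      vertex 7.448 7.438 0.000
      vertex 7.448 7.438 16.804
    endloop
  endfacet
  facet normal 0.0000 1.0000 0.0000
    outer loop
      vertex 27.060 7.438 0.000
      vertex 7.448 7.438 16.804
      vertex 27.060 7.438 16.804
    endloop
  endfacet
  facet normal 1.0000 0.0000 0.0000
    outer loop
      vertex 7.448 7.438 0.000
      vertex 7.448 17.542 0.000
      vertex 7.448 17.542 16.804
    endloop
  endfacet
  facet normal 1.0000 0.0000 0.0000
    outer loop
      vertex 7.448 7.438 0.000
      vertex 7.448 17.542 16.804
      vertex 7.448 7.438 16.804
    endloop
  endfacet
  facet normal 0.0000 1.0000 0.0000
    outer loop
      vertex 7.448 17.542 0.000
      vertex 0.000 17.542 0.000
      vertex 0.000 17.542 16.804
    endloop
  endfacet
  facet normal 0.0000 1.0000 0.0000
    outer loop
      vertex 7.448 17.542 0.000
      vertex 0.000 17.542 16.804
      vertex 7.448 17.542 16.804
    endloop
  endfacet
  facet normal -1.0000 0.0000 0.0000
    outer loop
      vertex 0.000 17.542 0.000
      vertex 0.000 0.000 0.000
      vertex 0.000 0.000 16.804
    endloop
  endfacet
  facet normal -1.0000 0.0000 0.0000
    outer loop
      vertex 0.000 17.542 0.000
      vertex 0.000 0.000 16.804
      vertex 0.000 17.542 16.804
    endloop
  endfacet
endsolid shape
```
; perimeter-only toolpath
G21 ; units = mm
G90 ; absolute positioning
G28 ; home
; layer 1
G0 Z3.361
G0 X0.000 Y0.000
G1 X27.060 Y0.000
G1 X27.060 Y7.438
G1 X7.448 Y7.438
G1 X7.448 Y17.542
G1 X0.000 Y17.542
G1 X0.000 Y0.000
; layer 2
G0 Z6.722
G0 X0.000 Y0.000
G1 X27.060 Y0.000
G1 X27.060 Y7.438
G1 X7.448 Y7.438
G1 X7.448 Y17.542
G1 X0.000 Y17.542
G1 X0.000 Y0.000
; layer 3
G0 Z10.082
G0 X0.000 Y0.000
G1 X27.060 Y0.000
G1 X27.060 Y7.438
G1 X7.448 Y7.438
G1 X7.448 Y17.542
G1 X0.000 Y17.542
G1 X0.000 Y0.000
; layer 4
G0 Z13.443
G0 X0.000 Y0.000
G1 X27.060 Y0.000
G1 X27.060 Y7.438
G1 X7.448 Y7.438
G1 X7.448 Y17.542
G1 X0.000 Y17.542
G1 X0.000 Y0.000
; layer 5
G0 Z16.804
G0 X0.000 Y0.000
G1 X27.060 Y0.000
G1 X27.060 Y7.438
G1 X7.448 Y7.438
G1 X7.448 Y17.542
G1 X0.000 Y17.542
G1 X0.000 Y0.000
M2 ; end

The solid is an L-shaped prism: outer 27.1 × 17.5 mm, arm thicknesses ≈ 7.44 mm (horizontal) and 7.45 mm (vertical), extruded 16.8 mm in z. Slicing at Δz = 3.361 mm — 5 equal slices spanning the solid's height, so layer i sits at z = i·h/5 — gives 5 non-empty perimeters. Each is a 6-segment closed polygon; G0 lifts to the layer z and rapids to the start vertex, then G1 traces the edges.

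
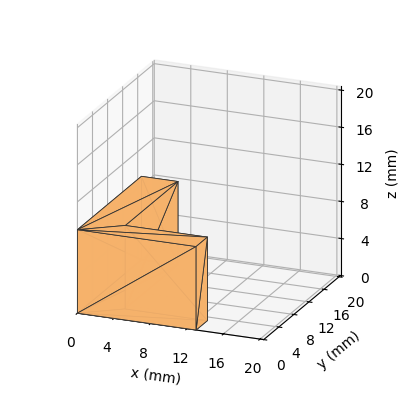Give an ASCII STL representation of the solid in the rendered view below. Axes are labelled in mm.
Reading the render: the shape is an L-shaped prism: outer 13 × 17 mm, arm thicknesses ≈ 3 mm (horizontal) and 4 mm (vertical), extruded 9 mm in z (dimensions read to the nearest mm from the axis ticks). For the STL, each face is triangulated and given an outward normal.

solid part
  facet normal 0.0000 0.0000 -1.0000
    outer loop
      vertex 13.00 3.00 0.00
      vertex 13.00 0.00 0.00
      vertex 0.00 0.00 0.00
    endloop
  endfacet
  facet normal 0.0000 0.0000 -1.0000
    outer loop
      vertex 4.00 3.00 0.00
      vertex 13.00 3.00 0.00
      vertex 0.00 0.00 0.00
    endloop
  endfacet
  facet normal 0.0000 0.0000 -1.0000
    outer loop
      vertex 4.00 17.00 0.00
      vertex 4.00 3.00 0.00
      vertex 0.00 0.00 0.00
    endloop
  endfacet
  facet normal 0.0000 0.0000 -1.0000
    outer loop
      vertex 0.00 17.00 0.00
      vertex 4.00 17.00 0.00
      vertex 0.00 0.00 0.00
    endloop
  endfacet
  facet normal 0.0000 0.0000 1.0000
    outer loop
      vertex 0.00 0.00 9.00
      vertex 13.00 0.00 9.00
      vertex 13.00 3.00 9.00
    endloop
  endfacet
  facet normal 0.0000 0.0000 1.0000
    outer loop
      vertex 0.00 0.00 9.00
      vertex 13.00 3.00 9.00
      vertex 4.00 3.00 9.00
    endloop
  endfacet
  facet normal 0.0000 0.0000 1.0000
    outer loop
      vertex 0.00 0.00 9.00
      vertex 4.00 3.00 9.00
      vertex 4.00 17.00 9.00
    endloop
  endfacet
  facet normal 0.0000 0.0000 1.0000
    outer loop
      vertex 0.00 0.00 9.00
      vertex 4.00 17.00 9.00
      vertex 0.00 17.00 9.00
    endloop
  endfacet
  facet normal 0.0000 -1.0000 0.0000
    outer loop
      vertex 0.00 0.00 0.00
      vertex 13.00 0.00 0.00
      vertex 13.00 0.00 9.00
    endloop
  endfacet
  facet normal 0.0000 -1.0000 0.0000
    outer loop
      vertex 0.00 0.00 0.00
      vertex 13.00 0.00 9.00
      vertex 0.00 0.00 9.00
    endloop
  endfacet
  facet normal 1.0000 0.0000 0.0000
    outer loop
      vertex 13.00 0.00 0.00
      vertex 13.00 3.00 0.00
      vertex 13.00 3.00 9.00
    endloop
  endfacet
  facet normal 1.0000 0.0000 0.0000
    outer loop
      vertex 13.00 0.00 0.00
      vertex 13.00 3.00 9.00
      vertex 13.00 0.00 9.00
    endloop
  endfacet
  facet normal 0.0000 1.0000 0.0000
    outer loop
      vertex 13.00 3.00 0.00
      vertex 4.00 3.00 0.00
      vertex 4.00 3.00 9.00
    endloop
  endfacet
  facet normal 0.0000 1.0000 0.0000
    outer loop
      vertex 13.00 3.00 0.00
      vertex 4.00 3.00 9.00
      vertex 13.00 3.00 9.00
    endloop
  endfacet
  facet normal 1.0000 0.0000 0.0000
    outer loop
      vertex 4.00 3.00 0.00
      vertex 4.00 17.00 0.00
      vertex 4.00 17.00 9.00
    endloop
  endfacet
  facet normal 1.0000 0.0000 0.0000
    outer loop
      vertex 4.00 3.00 0.00
      vertex 4.00 17.00 9.00
      vertex 4.00 3.00 9.00
    endloop
  endfacet
  facet normal 0.0000 1.0000 0.0000
    outer loop
      vertex 4.00 17.00 0.00
      vertex 0.00 17.00 0.00
      vertex 0.00 17.00 9.00
    endloop
  endfacet
  facet normal 0.0000 1.0000 0.0000
    outer loop
      vertex 4.00 17.00 0.00
      vertex 0.00 17.00 9.00
      vertex 4.00 17.00 9.00
    endloop
  endfacet
  facet normal -1.0000 0.0000 0.0000
    outer loop
      vertex 0.00 17.00 0.00
      vertex 0.00 0.00 0.00
      vertex 0.00 0.00 9.00
    endloop
  endfacet
  facet normal -1.0000 0.0000 0.0000
    outer loop
      vertex 0.00 17.00 0.00
      vertex 0.00 0.00 9.00
      vertex 0.00 17.00 9.00
    endloop
  endfacet
endsolid part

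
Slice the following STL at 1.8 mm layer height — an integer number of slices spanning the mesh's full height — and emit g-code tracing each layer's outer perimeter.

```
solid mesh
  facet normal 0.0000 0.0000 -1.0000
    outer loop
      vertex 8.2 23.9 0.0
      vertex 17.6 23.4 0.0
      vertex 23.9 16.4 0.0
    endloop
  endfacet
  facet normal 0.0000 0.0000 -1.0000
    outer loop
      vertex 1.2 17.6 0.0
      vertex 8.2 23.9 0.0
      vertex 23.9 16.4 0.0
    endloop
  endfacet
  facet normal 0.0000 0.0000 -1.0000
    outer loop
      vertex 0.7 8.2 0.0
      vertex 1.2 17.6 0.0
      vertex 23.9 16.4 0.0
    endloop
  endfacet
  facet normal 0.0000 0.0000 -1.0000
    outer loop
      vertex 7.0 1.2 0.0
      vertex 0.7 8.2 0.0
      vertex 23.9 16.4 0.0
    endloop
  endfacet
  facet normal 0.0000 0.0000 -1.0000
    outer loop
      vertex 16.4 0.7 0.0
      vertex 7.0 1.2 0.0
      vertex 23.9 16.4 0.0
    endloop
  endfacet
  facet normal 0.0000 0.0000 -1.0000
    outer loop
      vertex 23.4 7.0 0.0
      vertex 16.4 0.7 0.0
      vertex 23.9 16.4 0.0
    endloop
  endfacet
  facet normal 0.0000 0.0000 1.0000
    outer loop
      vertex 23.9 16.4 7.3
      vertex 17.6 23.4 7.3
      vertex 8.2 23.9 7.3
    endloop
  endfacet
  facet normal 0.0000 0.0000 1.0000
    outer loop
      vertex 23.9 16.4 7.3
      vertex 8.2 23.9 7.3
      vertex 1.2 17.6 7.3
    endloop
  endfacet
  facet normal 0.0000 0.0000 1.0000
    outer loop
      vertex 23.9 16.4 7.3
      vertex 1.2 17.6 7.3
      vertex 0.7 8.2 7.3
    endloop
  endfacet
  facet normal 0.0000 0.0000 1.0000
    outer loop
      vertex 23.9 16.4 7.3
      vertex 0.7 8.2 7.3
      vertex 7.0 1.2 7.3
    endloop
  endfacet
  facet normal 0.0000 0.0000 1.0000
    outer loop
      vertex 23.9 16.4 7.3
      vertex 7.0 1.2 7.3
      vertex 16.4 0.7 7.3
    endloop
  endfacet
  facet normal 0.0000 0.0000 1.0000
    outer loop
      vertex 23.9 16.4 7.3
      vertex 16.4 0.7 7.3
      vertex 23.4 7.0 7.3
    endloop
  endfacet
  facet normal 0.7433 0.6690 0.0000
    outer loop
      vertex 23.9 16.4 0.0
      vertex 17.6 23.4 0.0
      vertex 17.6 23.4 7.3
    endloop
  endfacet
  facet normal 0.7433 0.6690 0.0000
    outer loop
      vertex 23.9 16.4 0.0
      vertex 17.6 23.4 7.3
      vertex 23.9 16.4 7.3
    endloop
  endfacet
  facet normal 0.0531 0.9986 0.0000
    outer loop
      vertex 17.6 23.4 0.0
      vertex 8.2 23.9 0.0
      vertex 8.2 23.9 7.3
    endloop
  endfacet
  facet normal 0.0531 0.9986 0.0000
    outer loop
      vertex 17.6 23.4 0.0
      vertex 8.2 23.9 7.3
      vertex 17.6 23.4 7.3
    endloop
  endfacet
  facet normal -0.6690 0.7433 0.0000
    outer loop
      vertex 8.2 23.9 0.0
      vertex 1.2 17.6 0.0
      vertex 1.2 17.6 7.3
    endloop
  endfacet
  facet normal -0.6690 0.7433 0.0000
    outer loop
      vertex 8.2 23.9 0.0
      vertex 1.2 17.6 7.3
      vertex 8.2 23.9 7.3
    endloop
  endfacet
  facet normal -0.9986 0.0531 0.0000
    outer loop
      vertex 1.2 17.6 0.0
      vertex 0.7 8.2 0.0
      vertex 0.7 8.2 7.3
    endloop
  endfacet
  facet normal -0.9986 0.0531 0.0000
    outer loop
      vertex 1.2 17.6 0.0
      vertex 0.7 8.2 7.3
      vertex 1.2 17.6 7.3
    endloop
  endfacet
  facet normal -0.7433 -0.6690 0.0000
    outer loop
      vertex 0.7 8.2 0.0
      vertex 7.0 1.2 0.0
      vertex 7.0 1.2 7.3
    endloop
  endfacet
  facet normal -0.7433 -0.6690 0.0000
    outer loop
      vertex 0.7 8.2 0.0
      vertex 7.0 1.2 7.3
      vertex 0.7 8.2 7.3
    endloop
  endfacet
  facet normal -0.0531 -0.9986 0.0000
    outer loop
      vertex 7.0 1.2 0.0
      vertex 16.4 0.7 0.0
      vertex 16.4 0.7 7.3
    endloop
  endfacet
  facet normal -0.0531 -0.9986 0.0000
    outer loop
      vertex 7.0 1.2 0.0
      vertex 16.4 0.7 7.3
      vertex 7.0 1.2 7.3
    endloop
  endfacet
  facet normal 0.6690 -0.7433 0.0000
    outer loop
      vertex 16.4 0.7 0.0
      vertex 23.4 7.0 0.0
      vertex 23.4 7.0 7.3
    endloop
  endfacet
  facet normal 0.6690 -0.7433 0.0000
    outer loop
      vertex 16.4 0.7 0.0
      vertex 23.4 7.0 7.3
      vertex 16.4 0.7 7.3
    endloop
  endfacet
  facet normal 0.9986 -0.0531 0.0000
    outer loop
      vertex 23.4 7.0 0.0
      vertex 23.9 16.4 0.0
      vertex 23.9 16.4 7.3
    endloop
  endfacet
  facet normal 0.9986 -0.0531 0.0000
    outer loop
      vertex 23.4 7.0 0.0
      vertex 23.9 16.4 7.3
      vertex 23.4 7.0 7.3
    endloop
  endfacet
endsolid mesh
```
; perimeter-only toolpath
G21 ; units = mm
G90 ; absolute positioning
G28 ; home
; layer 1
G0 Z1.8
G0 X23.9 Y16.4
G1 X17.6 Y23.4
G1 X8.2 Y23.9
G1 X1.2 Y17.6
G1 X0.7 Y8.2
G1 X7.0 Y1.2
G1 X16.4 Y0.7
G1 X23.4 Y7.0
G1 X23.9 Y16.4
; layer 2
G0 Z3.6
G0 X23.9 Y16.4
G1 X17.6 Y23.4
G1 X8.2 Y23.9
G1 X1.2 Y17.6
G1 X0.7 Y8.2
G1 X7.0 Y1.2
G1 X16.4 Y0.7
G1 X23.4 Y7.0
G1 X23.9 Y16.4
; layer 3
G0 Z5.5
G0 X23.9 Y16.4
G1 X17.6 Y23.4
G1 X8.2 Y23.9
G1 X1.2 Y17.6
G1 X0.7 Y8.2
G1 X7.0 Y1.2
G1 X16.4 Y0.7
G1 X23.4 Y7.0
G1 X23.9 Y16.4
; layer 4
G0 Z7.3
G0 X23.9 Y16.4
G1 X17.6 Y23.4
G1 X8.2 Y23.9
G1 X1.2 Y17.6
G1 X0.7 Y8.2
G1 X7.0 Y1.2
G1 X16.4 Y0.7
G1 X23.4 Y7.0
G1 X23.9 Y16.4
M2 ; end

The solid is a regular 8-sided prism (a cylinder approximated with 8 flat sides), circumscribed radius ≈ 12.3 mm, height ≈ 7.3 mm. Slicing at Δz = 1.8 mm — 4 equal slices spanning the solid's height, so layer i sits at z = i·h/4 — gives 4 non-empty perimeters. Each is a 8-segment closed polygon; G0 lifts to the layer z and rapids to the start vertex, then G1 traces the edges.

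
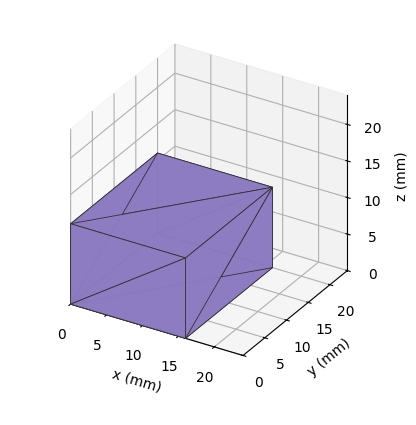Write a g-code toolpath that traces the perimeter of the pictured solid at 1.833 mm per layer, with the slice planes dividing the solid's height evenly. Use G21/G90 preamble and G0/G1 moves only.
Reading the render: the shape is a rectangular box, roughly 16 × 20 mm footprint and 11 mm tall (dimensions read to the nearest mm from the axis ticks). For the g-code, the solid's height is divided into equal slices at the stated Δz and each level perimeter traced with G1 moves after a G0 lift.

; perimeter-only toolpath
G21 ; units = mm
G90 ; absolute positioning
G28 ; home
; layer 1
G0 Z1.833
G0 X0.000 Y0.000
G1 X16.000 Y0.000
G1 X16.000 Y20.000
G1 X0.000 Y20.000
G1 X0.000 Y0.000
; layer 2
G0 Z3.667
G0 X0.000 Y0.000
G1 X16.000 Y0.000
G1 X16.000 Y20.000
G1 X0.000 Y20.000
G1 X0.000 Y0.000
; layer 3
G0 Z5.500
G0 X0.000 Y0.000
G1 X16.000 Y0.000
G1 X16.000 Y20.000
G1 X0.000 Y20.000
G1 X0.000 Y0.000
; layer 4
G0 Z7.333
G0 X0.000 Y0.000
G1 X16.000 Y0.000
G1 X16.000 Y20.000
G1 X0.000 Y20.000
G1 X0.000 Y0.000
; layer 5
G0 Z9.167
G0 X0.000 Y0.000
G1 X16.000 Y0.000
G1 X16.000 Y20.000
G1 X0.000 Y20.000
G1 X0.000 Y0.000
; layer 6
G0 Z11.000
G0 X0.000 Y0.000
G1 X16.000 Y0.000
G1 X16.000 Y20.000
G1 X0.000 Y20.000
G1 X0.000 Y0.000
M2 ; end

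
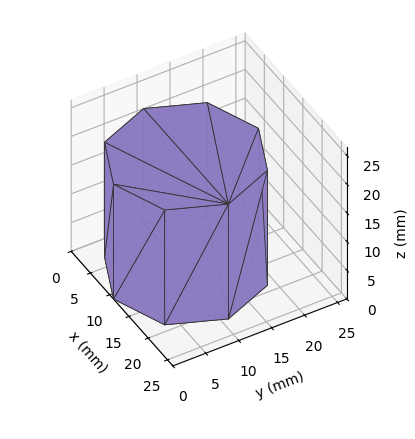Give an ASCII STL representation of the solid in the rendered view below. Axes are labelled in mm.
Reading the render: the shape is a regular 8-sided prism (a cylinder approximated with 8 flat sides), circumscribed radius ≈ 11 mm, height ≈ 20 mm (dimensions read to the nearest mm from the axis ticks). For the STL, each face is triangulated and given an outward normal.

solid part
  facet normal 0.0000 0.0000 -1.0000
    outer loop
      vertex 11.0 22.0 0.0
      vertex 18.8 18.8 0.0
      vertex 22.0 11.0 0.0
    endloop
  endfacet
  facet normal 0.0000 0.0000 -1.0000
    outer loop
      vertex 3.2 18.8 0.0
      vertex 11.0 22.0 0.0
      vertex 22.0 11.0 0.0
    endloop
  endfacet
  facet normal 0.0000 0.0000 -1.0000
    outer loop
      vertex 0.0 11.0 0.0
      vertex 3.2 18.8 0.0
      vertex 22.0 11.0 0.0
    endloop
  endfacet
  facet normal 0.0000 0.0000 -1.0000
    outer loop
      vertex 3.2 3.2 0.0
      vertex 0.0 11.0 0.0
      vertex 22.0 11.0 0.0
    endloop
  endfacet
  facet normal 0.0000 0.0000 -1.0000
    outer loop
      vertex 11.0 0.0 0.0
      vertex 3.2 3.2 0.0
      vertex 22.0 11.0 0.0
    endloop
  endfacet
  facet normal 0.0000 0.0000 -1.0000
    outer loop
      vertex 18.8 3.2 0.0
      vertex 11.0 0.0 0.0
      vertex 22.0 11.0 0.0
    endloop
  endfacet
  facet normal 0.0000 0.0000 1.0000
    outer loop
      vertex 22.0 11.0 20.0
      vertex 18.8 18.8 20.0
      vertex 11.0 22.0 20.0
    endloop
  endfacet
  facet normal 0.0000 0.0000 1.0000
    outer loop
      vertex 22.0 11.0 20.0
      vertex 11.0 22.0 20.0
      vertex 3.2 18.8 20.0
    endloop
  endfacet
  facet normal 0.0000 0.0000 1.0000
    outer loop
      vertex 22.0 11.0 20.0
      vertex 3.2 18.8 20.0
      vertex 0.0 11.0 20.0
    endloop
  endfacet
  facet normal 0.0000 0.0000 1.0000
    outer loop
      vertex 22.0 11.0 20.0
      vertex 0.0 11.0 20.0
      vertex 3.2 3.2 20.0
    endloop
  endfacet
  facet normal 0.0000 0.0000 1.0000
    outer loop
      vertex 22.0 11.0 20.0
      vertex 3.2 3.2 20.0
      vertex 11.0 0.0 20.0
    endloop
  endfacet
  facet normal 0.0000 0.0000 1.0000
    outer loop
      vertex 22.0 11.0 20.0
      vertex 11.0 0.0 20.0
      vertex 18.8 3.2 20.0
    endloop
  endfacet
  facet normal 0.9252 0.3796 0.0000
    outer loop
      vertex 22.0 11.0 0.0
      vertex 18.8 18.8 0.0
      vertex 18.8 18.8 20.0
    endloop
  endfacet
  facet normal 0.9252 0.3796 0.0000
    outer loop
      vertex 22.0 11.0 0.0
      vertex 18.8 18.8 20.0
      vertex 22.0 11.0 20.0
    endloop
  endfacet
  facet normal 0.3796 0.9252 0.0000
    outer loop
      vertex 18.8 18.8 0.0
      vertex 11.0 22.0 0.0
      vertex 11.0 22.0 20.0
    endloop
  endfacet
  facet normal 0.3796 0.9252 0.0000
    outer loop
      vertex 18.8 18.8 0.0
      vertex 11.0 22.0 20.0
      vertex 18.8 18.8 20.0
    endloop
  endfacet
  facet normal -0.3796 0.9252 0.0000
    outer loop
      vertex 11.0 22.0 0.0
      vertex 3.2 18.8 0.0
      vertex 3.2 18.8 20.0
    endloop
  endfacet
  facet normal -0.3796 0.9252 0.0000
    outer loop
      vertex 11.0 22.0 0.0
      vertex 3.2 18.8 20.0
      vertex 11.0 22.0 20.0
    endloop
  endfacet
  facet normal -0.9252 0.3796 0.0000
    outer loop
      vertex 3.2 18.8 0.0
      vertex 0.0 11.0 0.0
      vertex 0.0 11.0 20.0
    endloop
  endfacet
  facet normal -0.9252 0.3796 0.0000
    outer loop
      vertex 3.2 18.8 0.0
      vertex 0.0 11.0 20.0
      vertex 3.2 18.8 20.0
    endloop
  endfacet
  facet normal -0.9252 -0.3796 0.0000
    outer loop
      vertex 0.0 11.0 0.0
      vertex 3.2 3.2 0.0
      vertex 3.2 3.2 20.0
    endloop
  endfacet
  facet normal -0.9252 -0.3796 0.0000
    outer loop
      vertex 0.0 11.0 0.0
      vertex 3.2 3.2 20.0
      vertex 0.0 11.0 20.0
    endloop
  endfacet
  facet normal -0.3796 -0.9252 0.0000
    outer loop
      vertex 3.2 3.2 0.0
      vertex 11.0 0.0 0.0
      vertex 11.0 0.0 20.0
    endloop
  endfacet
  facet normal -0.3796 -0.9252 0.0000
    outer loop
      vertex 3.2 3.2 0.0
      vertex 11.0 0.0 20.0
      vertex 3.2 3.2 20.0
    endloop
  endfacet
  facet normal 0.3796 -0.9252 0.0000
    outer loop
      vertex 11.0 0.0 0.0
      vertex 18.8 3.2 0.0
      vertex 18.8 3.2 20.0
    endloop
  endfacet
  facet normal 0.3796 -0.9252 0.0000
    outer loop
      vertex 11.0 0.0 0.0
      vertex 18.8 3.2 20.0
      vertex 11.0 0.0 20.0
    endloop
  endfacet
  facet normal 0.9252 -0.3796 0.0000
    outer loop
      vertex 18.8 3.2 0.0
      vertex 22.0 11.0 0.0
      vertex 22.0 11.0 20.0
    endloop
  endfacet
  facet normal 0.9252 -0.3796 0.0000
    outer loop
      vertex 18.8 3.2 0.0
      vertex 22.0 11.0 20.0
      vertex 18.8 3.2 20.0
    endloop
  endfacet
endsolid part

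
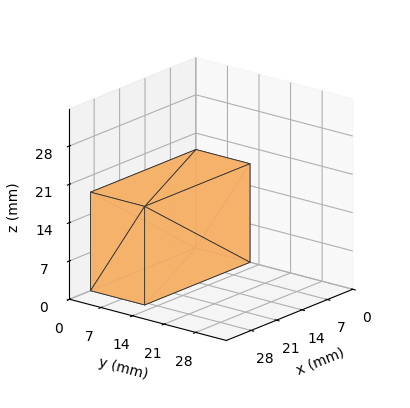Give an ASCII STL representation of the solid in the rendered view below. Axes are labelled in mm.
Reading the render: the shape is a rectangular box, roughly 29 × 12 mm footprint and 18 mm tall (dimensions read to the nearest mm from the axis ticks). For the STL, each face is triangulated and given an outward normal.

solid part
  facet normal 0.0000 0.0000 -1.0000
    outer loop
      vertex 29.0 12.0 0.0
      vertex 29.0 0.0 0.0
      vertex 0.0 0.0 0.0
    endloop
  endfacet
  facet normal 0.0000 0.0000 -1.0000
    outer loop
      vertex 0.0 12.0 0.0
      vertex 29.0 12.0 0.0
      vertex 0.0 0.0 0.0
    endloop
  endfacet
  facet normal 0.0000 0.0000 1.0000
    outer loop
      vertex 0.0 0.0 18.0
      vertex 29.0 0.0 18.0
      vertex 29.0 12.0 18.0
    endloop
  endfacet
  facet normal 0.0000 0.0000 1.0000
    outer loop
      vertex 0.0 0.0 18.0
      vertex 29.0 12.0 18.0
      vertex 0.0 12.0 18.0
    endloop
  endfacet
  facet normal 0.0000 -1.0000 0.0000
    outer loop
      vertex 0.0 0.0 0.0
      vertex 29.0 0.0 0.0
      vertex 29.0 0.0 18.0
    endloop
  endfacet
  facet normal 0.0000 -1.0000 0.0000
    outer loop
      vertex 0.0 0.0 0.0
      vertex 29.0 0.0 18.0
      vertex 0.0 0.0 18.0
    endloop
  endfacet
  facet normal 0.0000 1.0000 0.0000
    outer loop
      vertex 29.0 12.0 18.0
      vertex 29.0 12.0 0.0
      vertex 0.0 12.0 0.0
    endloop
  endfacet
  facet normal 0.0000 1.0000 0.0000
    outer loop
      vertex 0.0 12.0 18.0
      vertex 29.0 12.0 18.0
      vertex 0.0 12.0 0.0
    endloop
  endfacet
  facet normal -1.0000 0.0000 0.0000
    outer loop
      vertex 0.0 12.0 18.0
      vertex 0.0 12.0 0.0
      vertex 0.0 0.0 0.0
    endloop
  endfacet
  facet normal -1.0000 0.0000 0.0000
    outer loop
      vertex 0.0 0.0 18.0
      vertex 0.0 12.0 18.0
      vertex 0.0 0.0 0.0
    endloop
  endfacet
  facet normal 1.0000 0.0000 0.0000
    outer loop
      vertex 29.0 0.0 0.0
      vertex 29.0 12.0 0.0
      vertex 29.0 12.0 18.0
    endloop
  endfacet
  facet normal 1.0000 0.0000 0.0000
    outer loop
      vertex 29.0 0.0 0.0
      vertex 29.0 12.0 18.0
      vertex 29.0 0.0 18.0
    endloop
  endfacet
endsolid part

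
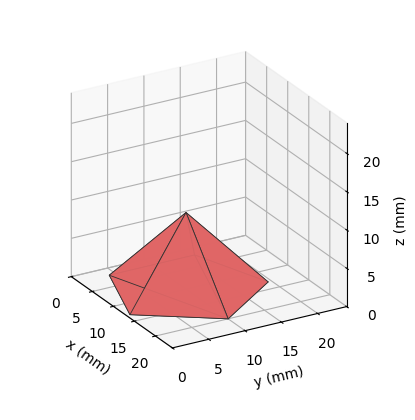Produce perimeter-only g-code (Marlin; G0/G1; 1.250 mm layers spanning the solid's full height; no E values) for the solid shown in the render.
Reading the render: the shape is a regular 5-sided pyramid, base circumscribed radius ≈ 10 mm, apex at z ≈ 10 mm (dimensions read to the nearest mm from the axis ticks). For the g-code, the solid's height is divided into equal slices at the stated Δz and each level perimeter traced with G1 moves after a G0 lift.

; perimeter-only toolpath
G21 ; units = mm
G90 ; absolute positioning
G28 ; home
; layer 1
G0 Z1.250
G0 X18.750 Y10.000
G1 X12.704 Y18.322
G1 X2.921 Y15.143
G1 X2.921 Y4.857
G1 X12.704 Y1.678
G1 X18.750 Y10.000
; layer 2
G0 Z2.500
G0 X17.500 Y10.000
G1 X12.317 Y17.133
G1 X3.933 Y14.409
G1 X3.933 Y5.591
G1 X12.317 Y2.867
G1 X17.500 Y10.000
; layer 3
G0 Z3.750
G0 X16.250 Y10.000
G1 X11.931 Y15.944
G1 X4.944 Y13.674
G1 X4.944 Y6.326
G1 X11.931 Y4.056
G1 X16.250 Y10.000
; layer 4
G0 Z5.000
G0 X15.000 Y10.000
G1 X11.545 Y14.755
G1 X5.955 Y12.939
G1 X5.955 Y7.061
G1 X11.545 Y5.245
G1 X15.000 Y10.000
; layer 5
G0 Z6.250
G0 X13.750 Y10.000
G1 X11.159 Y13.567
G1 X6.966 Y12.204
G1 X6.966 Y7.796
G1 X11.159 Y6.433
G1 X13.750 Y10.000
; layer 6
G0 Z7.500
G0 X12.500 Y10.000
G1 X10.773 Y12.378
G1 X7.978 Y11.470
G1 X7.978 Y8.530
G1 X10.773 Y7.622
G1 X12.500 Y10.000
; layer 7
G0 Z8.750
G0 X11.250 Y10.000
G1 X10.386 Y11.189
G1 X8.989 Y10.735
G1 X8.989 Y9.265
G1 X10.386 Y8.811
G1 X11.250 Y10.000
M2 ; end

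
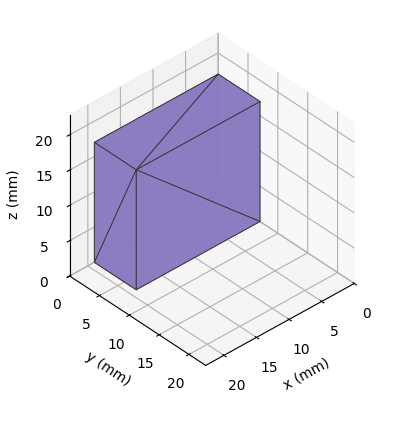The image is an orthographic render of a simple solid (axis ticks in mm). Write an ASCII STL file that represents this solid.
Reading the render: the shape is a rectangular box, roughly 19 × 7 mm footprint and 17 mm tall (dimensions read to the nearest mm from the axis ticks). For the STL, each face is triangulated and given an outward normal.

solid part
  facet normal 0.0000 0.0000 -1.0000
    outer loop
      vertex 19.00 7.00 0.00
      vertex 19.00 0.00 0.00
      vertex 0.00 0.00 0.00
    endloop
  endfacet
  facet normal 0.0000 0.0000 -1.0000
    outer loop
      vertex 0.00 7.00 0.00
      vertex 19.00 7.00 0.00
      vertex 0.00 0.00 0.00
    endloop
  endfacet
  facet normal 0.0000 0.0000 1.0000
    outer loop
      vertex 0.00 0.00 17.00
      vertex 19.00 0.00 17.00
      vertex 19.00 7.00 17.00
    endloop
  endfacet
  facet normal 0.0000 0.0000 1.0000
    outer loop
      vertex 0.00 0.00 17.00
      vertex 19.00 7.00 17.00
      vertex 0.00 7.00 17.00
    endloop
  endfacet
  facet normal 0.0000 -1.0000 0.0000
    outer loop
      vertex 0.00 0.00 0.00
      vertex 19.00 0.00 0.00
      vertex 19.00 0.00 17.00
    endloop
  endfacet
  facet normal 0.0000 -1.0000 0.0000
    outer loop
      vertex 0.00 0.00 0.00
      vertex 19.00 0.00 17.00
      vertex 0.00 0.00 17.00
    endloop
  endfacet
  facet normal 0.0000 1.0000 0.0000
    outer loop
      vertex 19.00 7.00 17.00
      vertex 19.00 7.00 0.00
      vertex 0.00 7.00 0.00
    endloop
  endfacet
  facet normal 0.0000 1.0000 0.0000
    outer loop
      vertex 0.00 7.00 17.00
      vertex 19.00 7.00 17.00
      vertex 0.00 7.00 0.00
    endloop
  endfacet
  facet normal -1.0000 0.0000 0.0000
    outer loop
      vertex 0.00 7.00 17.00
      vertex 0.00 7.00 0.00
      vertex 0.00 0.00 0.00
    endloop
  endfacet
  facet normal -1.0000 0.0000 0.0000
    outer loop
      vertex 0.00 0.00 17.00
      vertex 0.00 7.00 17.00
      vertex 0.00 0.00 0.00
    endloop
  endfacet
  facet normal 1.0000 0.0000 0.0000
    outer loop
      vertex 19.00 0.00 0.00
      vertex 19.00 7.00 0.00
      vertex 19.00 7.00 17.00
    endloop
  endfacet
  facet normal 1.0000 0.0000 0.0000
    outer loop
      vertex 19.00 0.00 0.00
      vertex 19.00 7.00 17.00
      vertex 19.00 0.00 17.00
    endloop
  endfacet
endsolid part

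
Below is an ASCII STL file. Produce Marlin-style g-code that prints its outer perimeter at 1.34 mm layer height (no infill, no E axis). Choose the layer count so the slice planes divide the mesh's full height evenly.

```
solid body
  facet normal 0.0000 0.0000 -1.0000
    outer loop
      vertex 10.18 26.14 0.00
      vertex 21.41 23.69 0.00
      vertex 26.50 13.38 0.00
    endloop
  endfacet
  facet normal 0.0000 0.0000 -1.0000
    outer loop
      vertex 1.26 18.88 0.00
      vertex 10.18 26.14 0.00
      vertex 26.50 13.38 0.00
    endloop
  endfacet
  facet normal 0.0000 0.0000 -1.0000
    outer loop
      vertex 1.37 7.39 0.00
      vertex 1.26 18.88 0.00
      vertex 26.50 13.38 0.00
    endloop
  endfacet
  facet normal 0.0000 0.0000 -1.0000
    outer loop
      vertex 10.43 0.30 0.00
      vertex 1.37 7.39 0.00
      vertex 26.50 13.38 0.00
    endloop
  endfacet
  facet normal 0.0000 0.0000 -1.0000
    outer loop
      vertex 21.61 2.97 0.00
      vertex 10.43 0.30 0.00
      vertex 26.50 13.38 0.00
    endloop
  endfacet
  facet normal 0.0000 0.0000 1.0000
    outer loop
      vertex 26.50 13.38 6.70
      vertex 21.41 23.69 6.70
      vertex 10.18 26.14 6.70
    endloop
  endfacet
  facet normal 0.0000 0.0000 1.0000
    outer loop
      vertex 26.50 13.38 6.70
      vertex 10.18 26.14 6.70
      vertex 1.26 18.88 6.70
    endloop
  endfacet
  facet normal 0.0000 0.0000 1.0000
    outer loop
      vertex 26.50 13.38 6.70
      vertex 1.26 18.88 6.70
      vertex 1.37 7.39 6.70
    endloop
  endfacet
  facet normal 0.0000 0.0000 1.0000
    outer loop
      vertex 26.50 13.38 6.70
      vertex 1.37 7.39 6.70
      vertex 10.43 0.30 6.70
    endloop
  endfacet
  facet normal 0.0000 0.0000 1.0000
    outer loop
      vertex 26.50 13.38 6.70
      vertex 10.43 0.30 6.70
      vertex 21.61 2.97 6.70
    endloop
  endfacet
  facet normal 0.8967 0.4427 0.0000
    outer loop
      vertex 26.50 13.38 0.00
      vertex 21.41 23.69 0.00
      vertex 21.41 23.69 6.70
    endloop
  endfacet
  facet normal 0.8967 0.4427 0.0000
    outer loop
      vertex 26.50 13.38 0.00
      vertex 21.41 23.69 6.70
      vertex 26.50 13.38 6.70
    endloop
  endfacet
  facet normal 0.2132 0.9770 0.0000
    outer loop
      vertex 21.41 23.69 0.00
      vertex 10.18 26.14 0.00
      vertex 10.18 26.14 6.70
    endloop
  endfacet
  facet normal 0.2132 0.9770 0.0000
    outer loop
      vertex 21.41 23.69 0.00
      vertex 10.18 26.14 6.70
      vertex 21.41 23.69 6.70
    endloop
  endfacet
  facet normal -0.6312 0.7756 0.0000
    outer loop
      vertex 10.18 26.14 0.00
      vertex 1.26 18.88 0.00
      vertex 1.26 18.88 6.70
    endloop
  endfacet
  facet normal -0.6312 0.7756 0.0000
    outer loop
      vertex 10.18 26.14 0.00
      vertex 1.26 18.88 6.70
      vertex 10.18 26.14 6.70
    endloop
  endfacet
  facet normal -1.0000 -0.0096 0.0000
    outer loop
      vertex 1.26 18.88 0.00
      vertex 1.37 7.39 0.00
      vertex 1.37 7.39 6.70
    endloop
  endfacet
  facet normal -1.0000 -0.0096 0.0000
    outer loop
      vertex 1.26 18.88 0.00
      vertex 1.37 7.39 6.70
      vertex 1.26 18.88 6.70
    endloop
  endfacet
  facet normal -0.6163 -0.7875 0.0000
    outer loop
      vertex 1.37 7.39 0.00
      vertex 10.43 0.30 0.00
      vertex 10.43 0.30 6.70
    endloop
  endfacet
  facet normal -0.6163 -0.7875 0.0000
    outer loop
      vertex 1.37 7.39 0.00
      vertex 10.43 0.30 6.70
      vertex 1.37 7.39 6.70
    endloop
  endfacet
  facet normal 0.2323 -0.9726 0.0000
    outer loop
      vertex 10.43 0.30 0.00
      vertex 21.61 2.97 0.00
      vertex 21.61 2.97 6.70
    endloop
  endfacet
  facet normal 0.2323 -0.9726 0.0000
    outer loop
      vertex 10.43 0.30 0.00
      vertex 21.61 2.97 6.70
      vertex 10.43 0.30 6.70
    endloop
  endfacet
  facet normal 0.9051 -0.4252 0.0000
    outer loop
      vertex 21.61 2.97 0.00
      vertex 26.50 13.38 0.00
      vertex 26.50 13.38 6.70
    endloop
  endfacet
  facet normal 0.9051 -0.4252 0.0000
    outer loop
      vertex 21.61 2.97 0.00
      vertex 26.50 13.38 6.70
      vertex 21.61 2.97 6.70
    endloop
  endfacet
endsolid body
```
; perimeter-only toolpath
G21 ; units = mm
G90 ; absolute positioning
G28 ; home
; layer 1
G0 Z1.34
G0 X26.50 Y13.38
G1 X21.41 Y23.69
G1 X10.18 Y26.14
G1 X1.26 Y18.88
G1 X1.37 Y7.39
G1 X10.43 Y0.30
G1 X21.61 Y2.97
G1 X26.50 Y13.38
; layer 2
G0 Z2.68
G0 X26.50 Y13.38
G1 X21.41 Y23.69
G1 X10.18 Y26.14
G1 X1.26 Y18.88
G1 X1.37 Y7.39
G1 X10.43 Y0.30
G1 X21.61 Y2.97
G1 X26.50 Y13.38
; layer 3
G0 Z4.02
G0 X26.50 Y13.38
G1 X21.41 Y23.69
G1 X10.18 Y26.14
G1 X1.26 Y18.88
G1 X1.37 Y7.39
G1 X10.43 Y0.30
G1 X21.61 Y2.97
G1 X26.50 Y13.38
; layer 4
G0 Z5.36
G0 X26.50 Y13.38
G1 X21.41 Y23.69
G1 X10.18 Y26.14
G1 X1.26 Y18.88
G1 X1.37 Y7.39
G1 X10.43 Y0.30
G1 X21.61 Y2.97
G1 X26.50 Y13.38
; layer 5
G0 Z6.70
G0 X26.50 Y13.38
G1 X21.41 Y23.69
G1 X10.18 Y26.14
G1 X1.26 Y18.88
G1 X1.37 Y7.39
G1 X10.43 Y0.30
G1 X21.61 Y2.97
G1 X26.50 Y13.38
M2 ; end

The solid is a regular 7-sided prism (a cylinder approximated with 7 flat sides), circumscribed radius ≈ 13.2 mm, height ≈ 6.7 mm. Slicing at Δz = 1.34 mm — 5 equal slices spanning the solid's height, so layer i sits at z = i·h/5 — gives 5 non-empty perimeters. Each is a 7-segment closed polygon; G0 lifts to the layer z and rapids to the start vertex, then G1 traces the edges.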